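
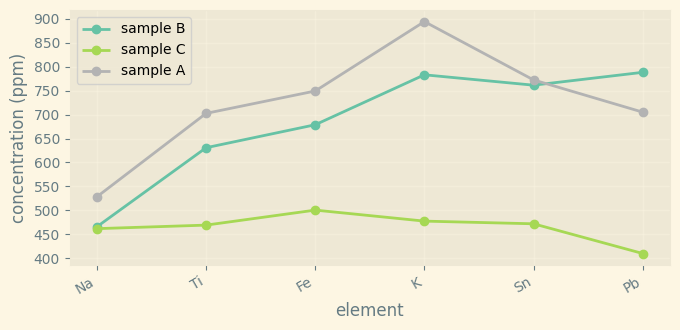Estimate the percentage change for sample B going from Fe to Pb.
Fe ≈ 700, Pb ≈ 800; (800 − 700) / 700 ≈ +14.3%.

≈ +14.3%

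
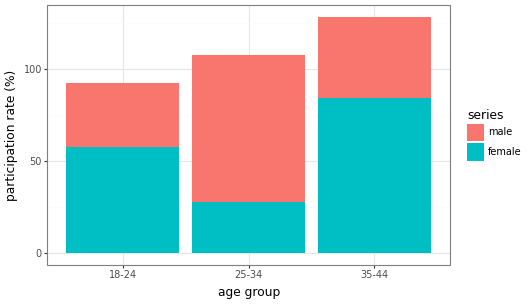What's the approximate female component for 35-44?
≈ 80

female top ≈ 80, bottom ≈ 0; segment ≈ 80.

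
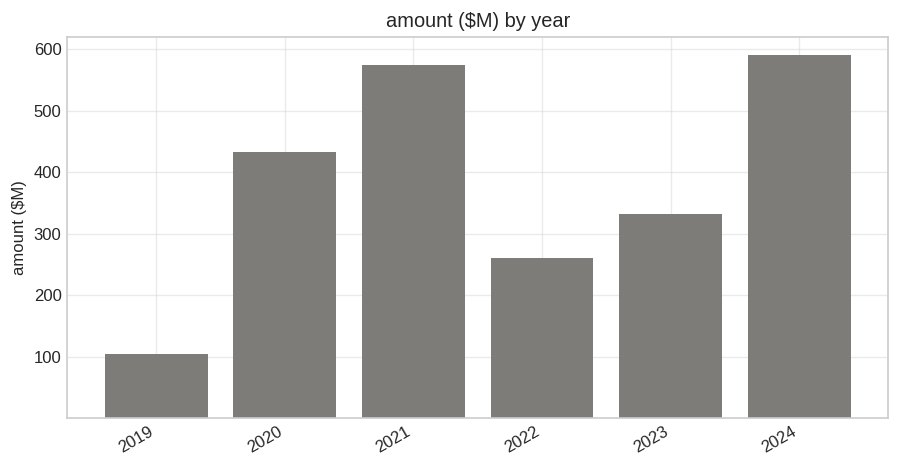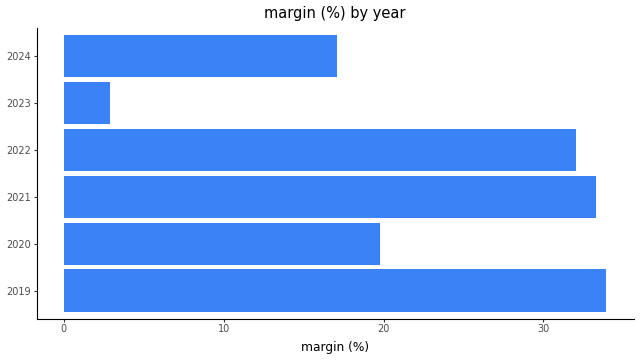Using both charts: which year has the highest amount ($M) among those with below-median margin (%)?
Chart 2 median margin (%) ≈ 25; below-median years: 2020, 2023, 2024. Among those, 2024 has the highest amount ($M) (≈ 600).

2024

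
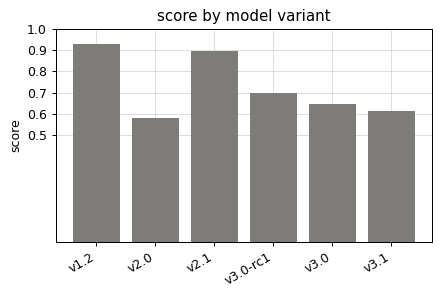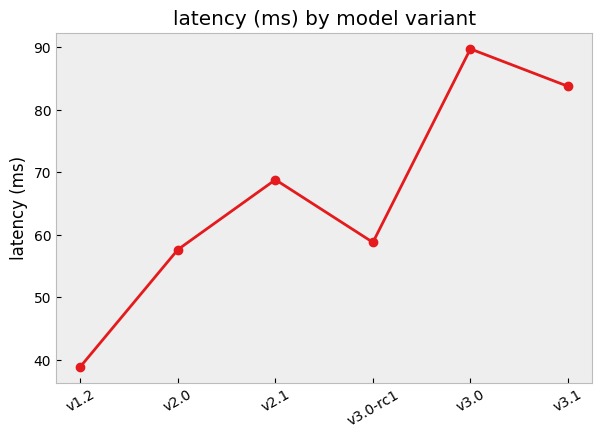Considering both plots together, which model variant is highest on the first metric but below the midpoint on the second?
v1.2

Chart 2 median latency (ms) ≈ 60; below-median model variants: v1.2, v2.0, v3.0-rc1. Among those, v1.2 has the highest score (≈ 0.9).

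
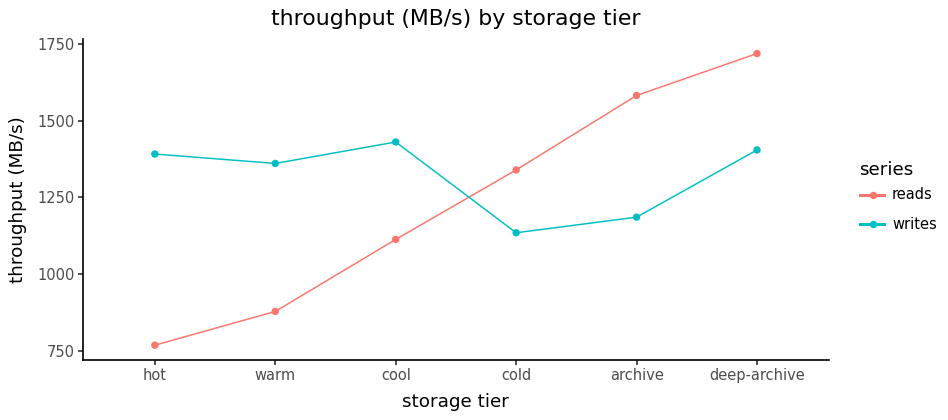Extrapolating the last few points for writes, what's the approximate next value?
≈ 1550

Last three: 1100, 1200, 1400 → slope ≈ 150/step → next ≈ 1550.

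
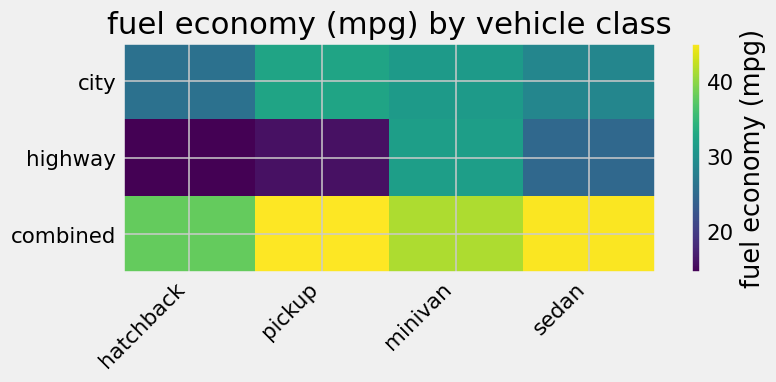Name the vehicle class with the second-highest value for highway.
sedan

Top 3 for highway: minivan ≈ 30, sedan ≈ 25, pickup ≈ 15.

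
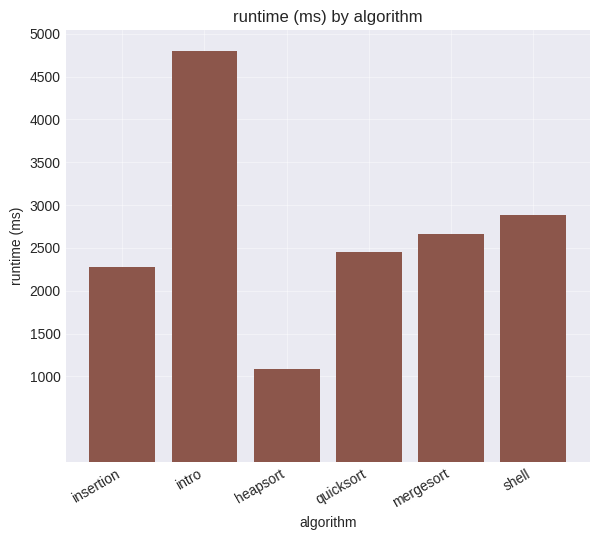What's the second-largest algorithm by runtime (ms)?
Top 3: intro ≈ 5000, shell ≈ 3000, mergesort ≈ 2500.

shell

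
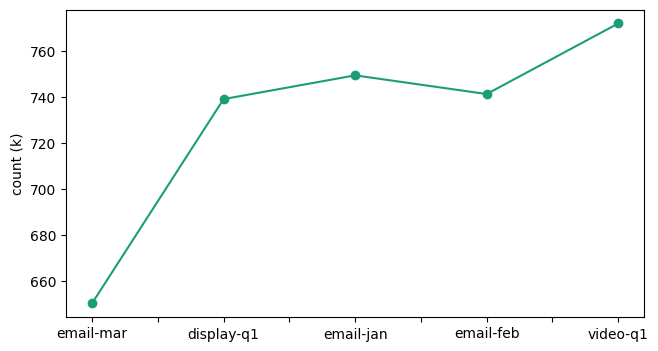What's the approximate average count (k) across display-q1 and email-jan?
≈ 740

(740 + 740) / 2 ≈ 740.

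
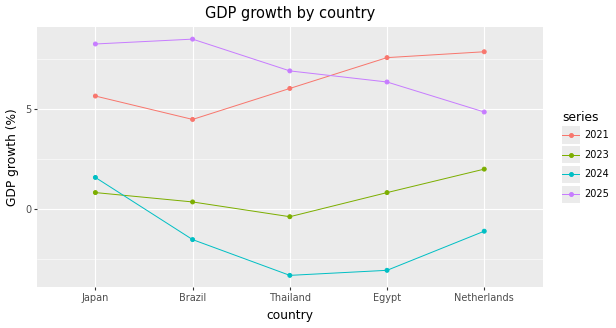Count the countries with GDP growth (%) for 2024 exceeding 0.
1

Above 0: Japan.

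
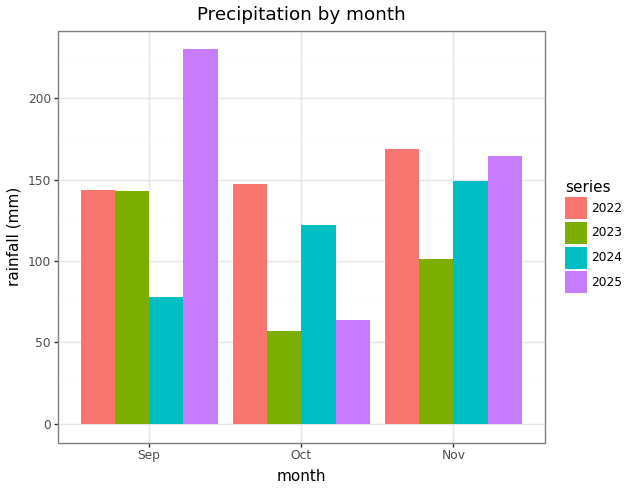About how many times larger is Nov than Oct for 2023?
≈ 1.67×

Nov ≈ 100, Oct ≈ 60; 100/60 ≈ 1.67.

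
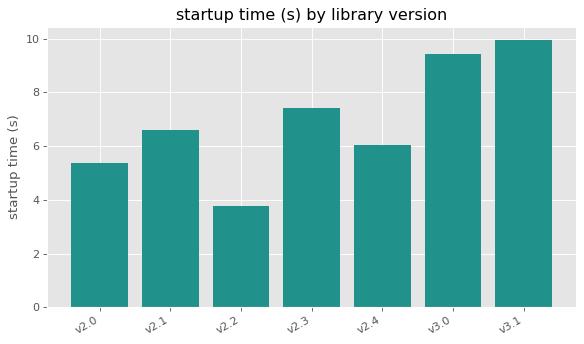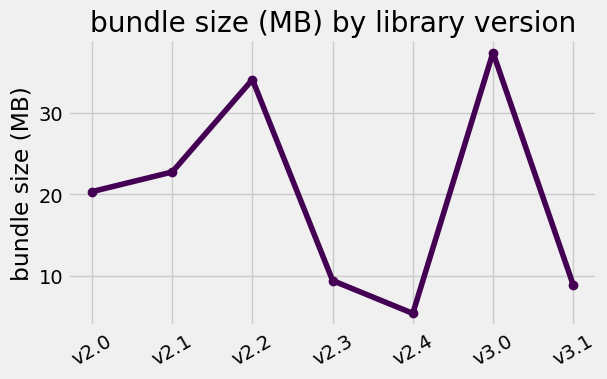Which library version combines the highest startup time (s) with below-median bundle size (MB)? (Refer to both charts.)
v3.1

Chart 2 median bundle size (MB) ≈ 20; below-median library versions: v2.3, v2.4, v3.1. Among those, v3.1 has the highest startup time (s) (≈ 10).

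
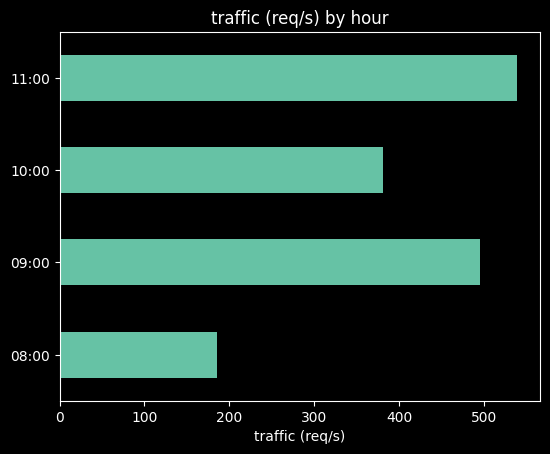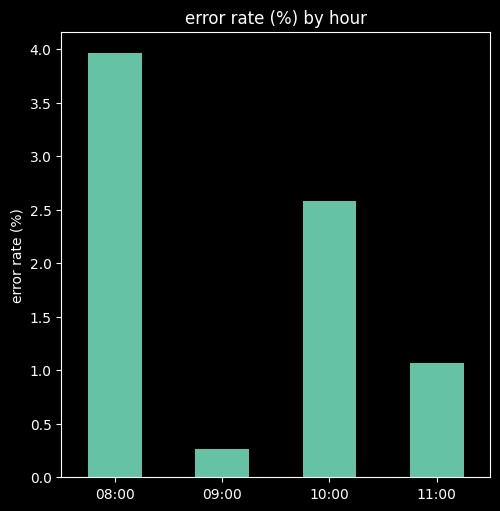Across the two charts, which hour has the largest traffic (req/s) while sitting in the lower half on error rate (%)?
Chart 2 median error rate (%) ≈ 2; below-median hours: 09:00, 11:00. Among those, 11:00 has the highest traffic (req/s) (≈ 550).

11:00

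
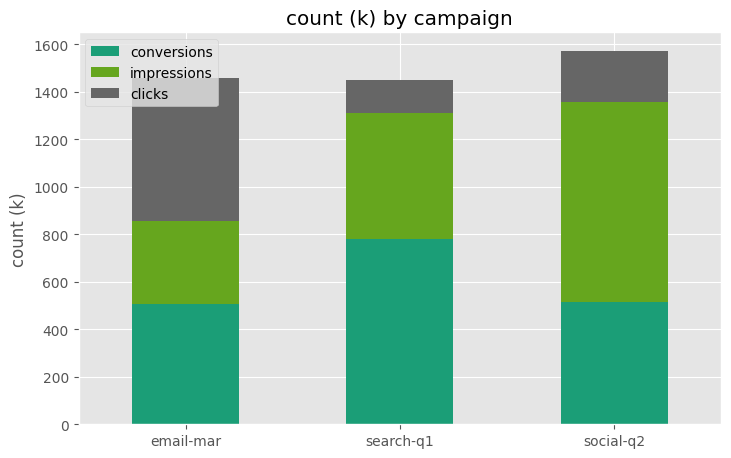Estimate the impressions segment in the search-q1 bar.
≈ 600

impressions top ≈ 1400, bottom ≈ 800; segment ≈ 600.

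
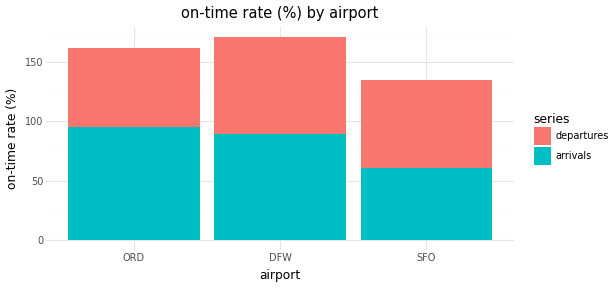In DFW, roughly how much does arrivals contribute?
arrivals top ≈ 80, bottom ≈ 0; segment ≈ 80.

≈ 80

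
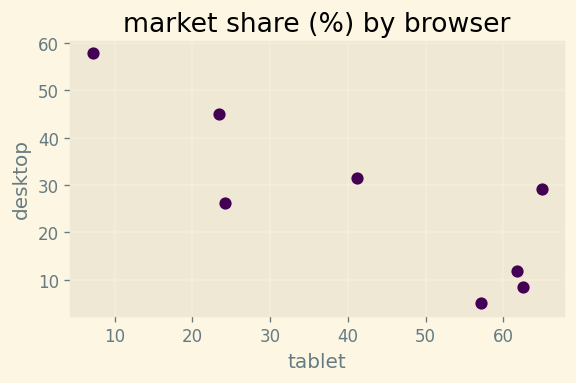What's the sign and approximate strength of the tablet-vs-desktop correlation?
Points are negatively correlated; strong (|r| ≈ 0.8).

negative, strong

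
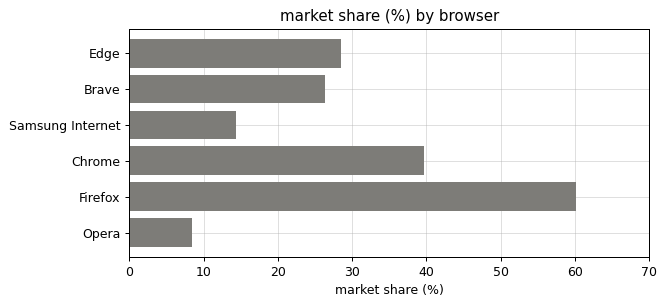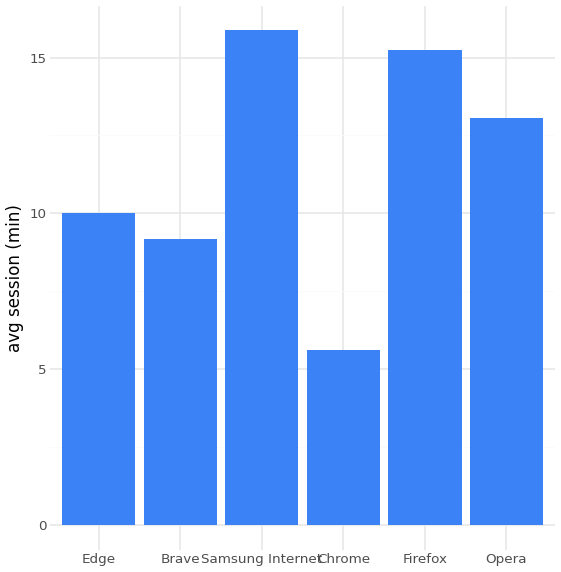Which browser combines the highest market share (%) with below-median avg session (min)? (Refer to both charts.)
Chart 2 median avg session (min) ≈ 12; below-median browsers: Edge, Brave, Chrome. Among those, Chrome has the highest market share (%) (≈ 40).

Chrome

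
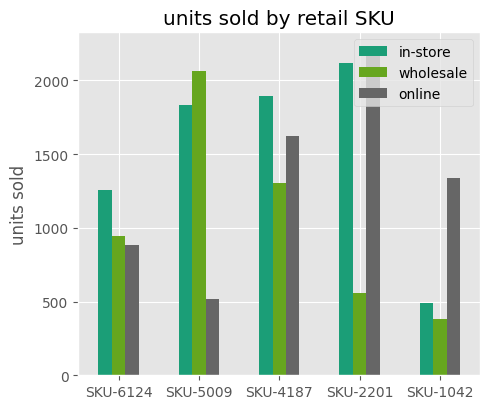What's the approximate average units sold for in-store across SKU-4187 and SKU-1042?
≈ 1100

(1800 + 400) / 2 ≈ 1100.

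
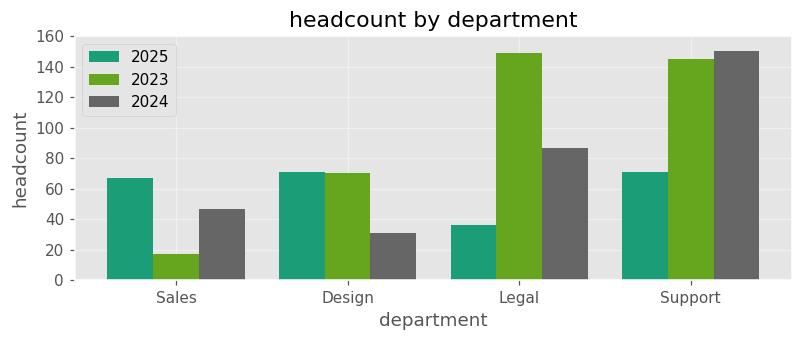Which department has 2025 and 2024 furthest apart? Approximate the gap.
Support, ≈ 80

Support: 2025 ≈ 80, 2024 ≈ 160 → gap ≈ 80. Next-largest (Legal) is only ≈ 40.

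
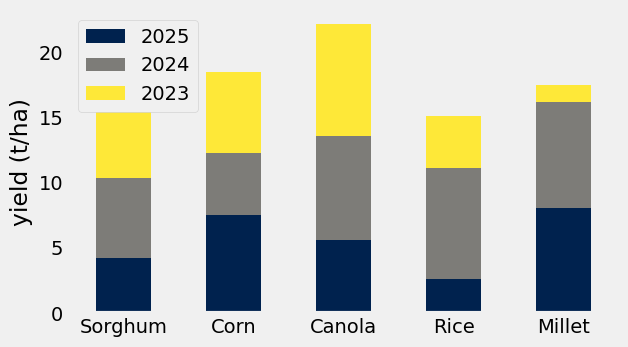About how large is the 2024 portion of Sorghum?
≈ 6

2024 top ≈ 10, bottom ≈ 4; segment ≈ 6.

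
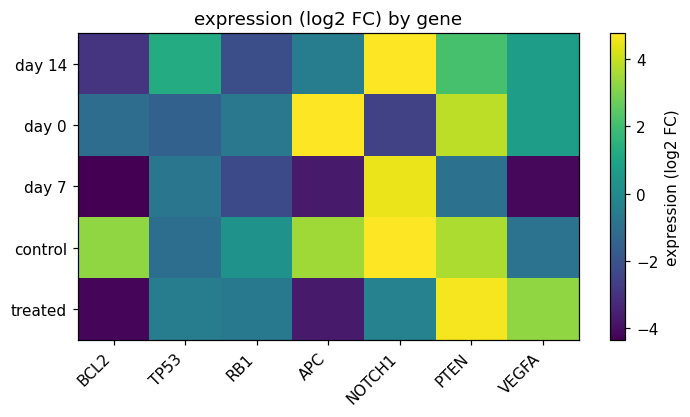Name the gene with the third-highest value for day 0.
Top 4 for day 0: APC ≈ 5, PTEN ≈ 4, VEGFA ≈ 1, RB1 ≈ -1.

VEGFA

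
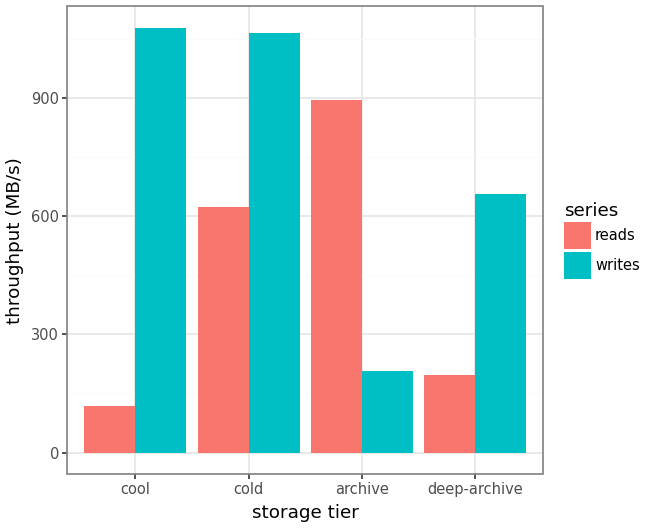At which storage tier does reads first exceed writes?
archive

cold: reads ≈ 600 vs writes ≈ 1100 (not yet); archive: reads ≈ 900 vs writes ≈ 200 (first crossover).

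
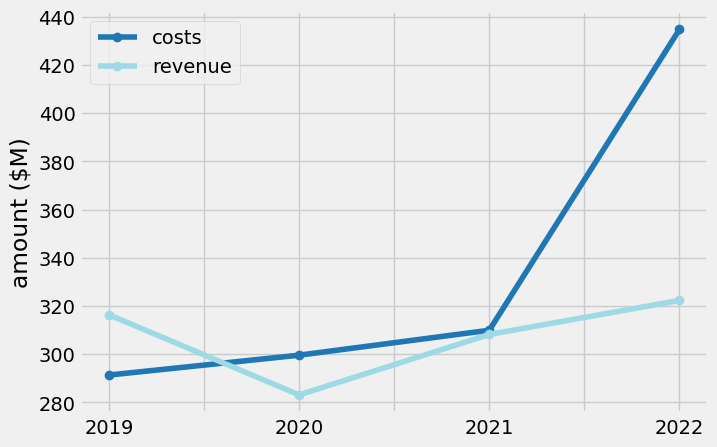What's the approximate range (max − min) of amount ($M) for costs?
≈ 140

Max 2022 ≈ 440, min 2019 ≈ 300; range ≈ 140.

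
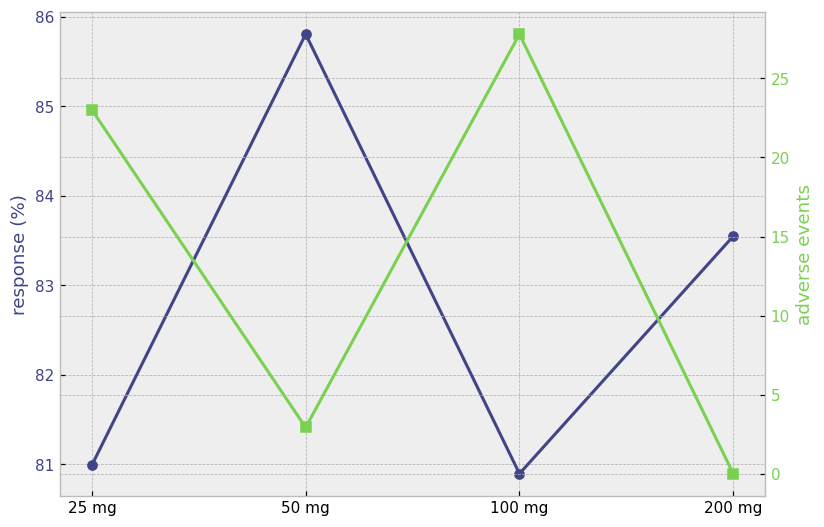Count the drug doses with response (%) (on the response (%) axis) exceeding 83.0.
Above 83.0: 50 mg, 200 mg.

2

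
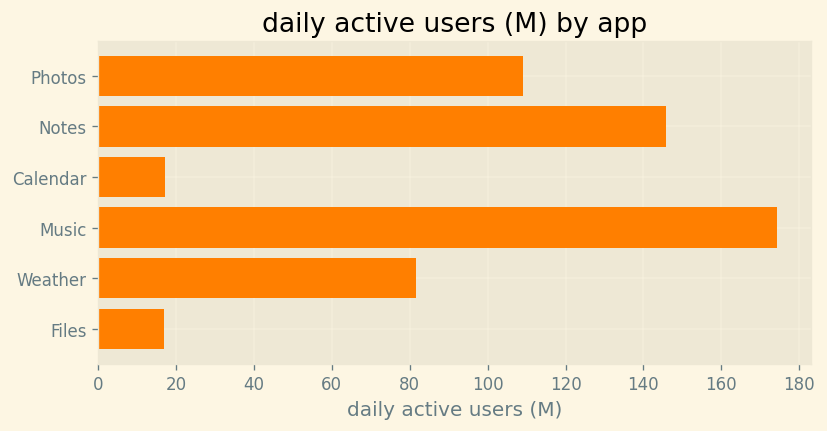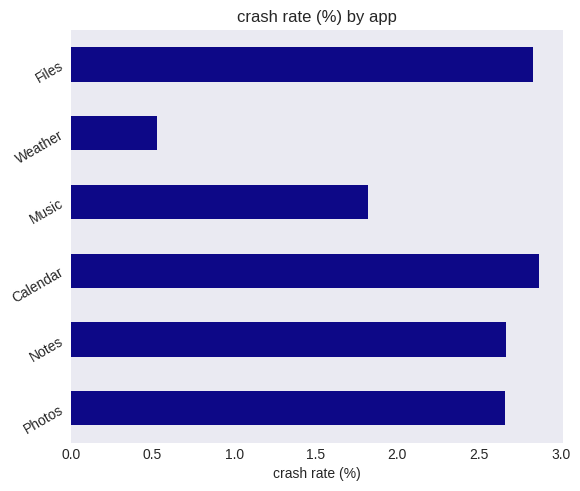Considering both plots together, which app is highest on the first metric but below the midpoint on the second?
Chart 2 median crash rate (%) ≈ 2.5; below-median apps: Photos, Music, Weather. Among those, Music has the highest daily active users (M) (≈ 180).

Music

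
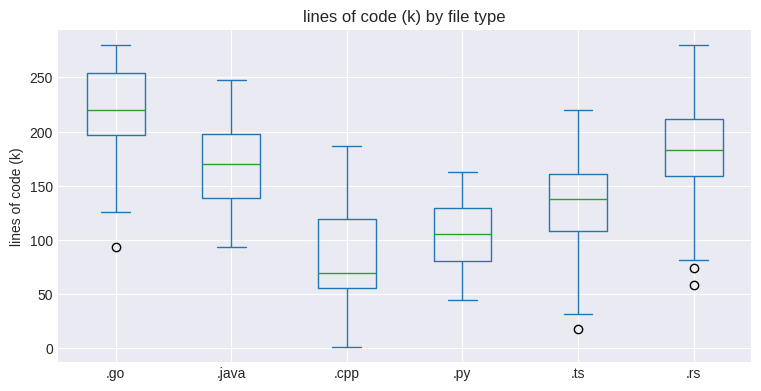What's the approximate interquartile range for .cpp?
Q3 ≈ 120, Q1 ≈ 60; IQR ≈ 60.

≈ 60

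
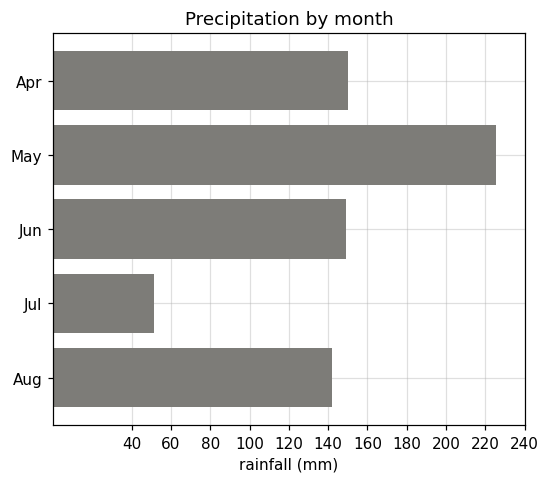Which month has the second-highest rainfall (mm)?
Apr

Top 3: May ≈ 220, Apr ≈ 160, Jun ≈ 140.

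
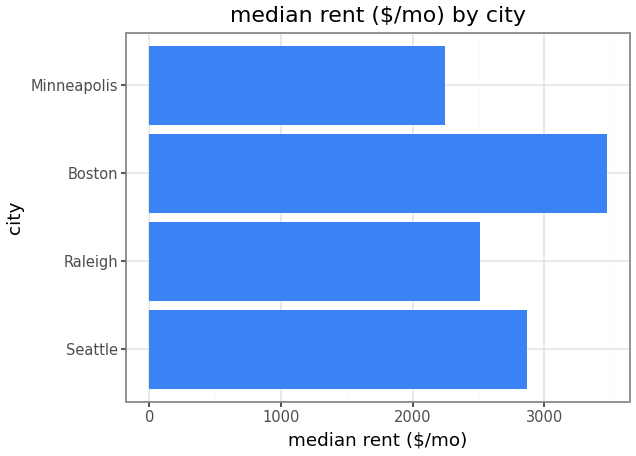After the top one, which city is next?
Top 3: Boston ≈ 3500, Seattle ≈ 3000, Raleigh ≈ 2500.

Seattle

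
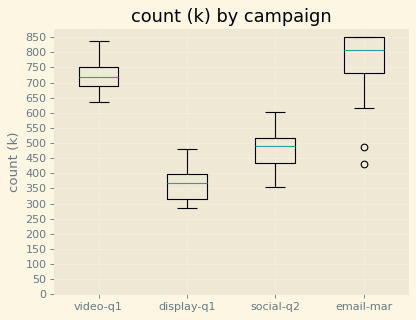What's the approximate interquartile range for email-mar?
≈ 100

Q3 ≈ 850, Q1 ≈ 750; IQR ≈ 100.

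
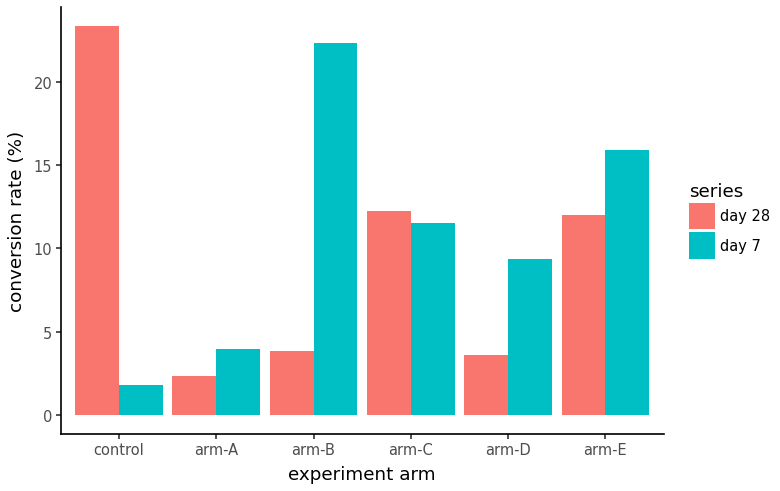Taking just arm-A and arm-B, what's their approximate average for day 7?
≈ 13

(4 + 22) / 2 ≈ 13.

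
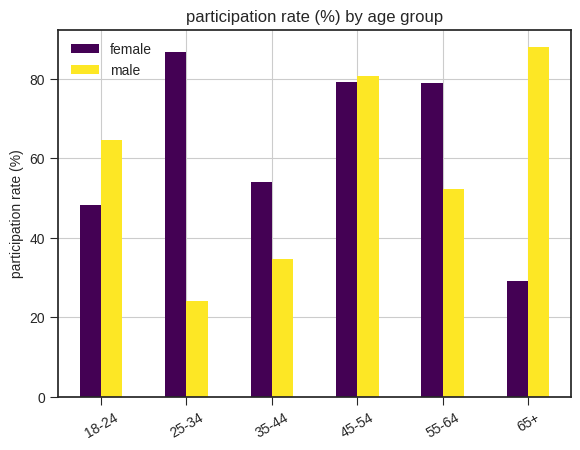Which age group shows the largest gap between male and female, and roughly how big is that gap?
25-34: male ≈ 20, female ≈ 90 → gap ≈ 70. Next-largest (65+) is only ≈ 60.

25-34, ≈ 70 %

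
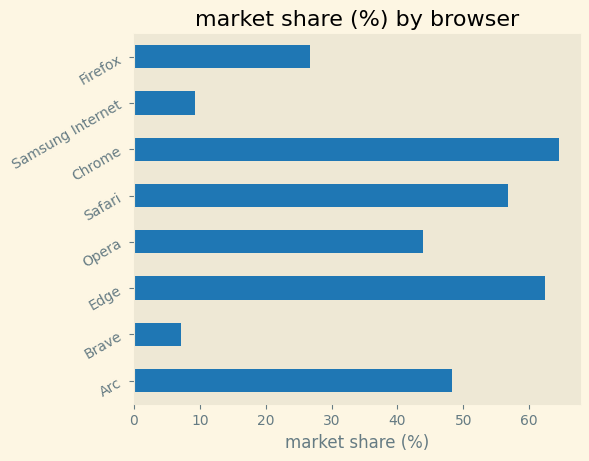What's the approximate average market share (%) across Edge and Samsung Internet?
≈ 35

(60 + 10) / 2 ≈ 35.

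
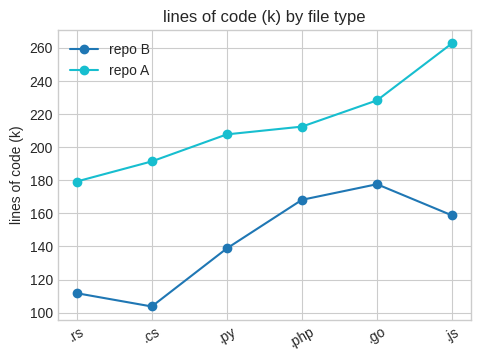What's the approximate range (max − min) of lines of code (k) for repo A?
≈ 80

Max .js ≈ 260, min .rs ≈ 180; range ≈ 80.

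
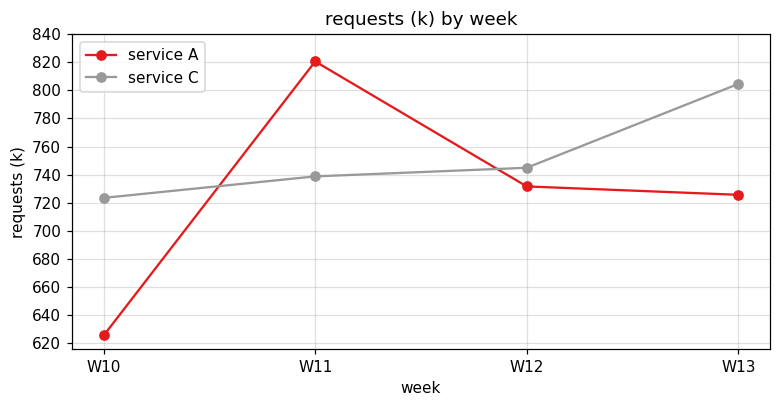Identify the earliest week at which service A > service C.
W10: service A ≈ 620 vs service C ≈ 720 (not yet); W11: service A ≈ 820 vs service C ≈ 740 (first crossover).

W11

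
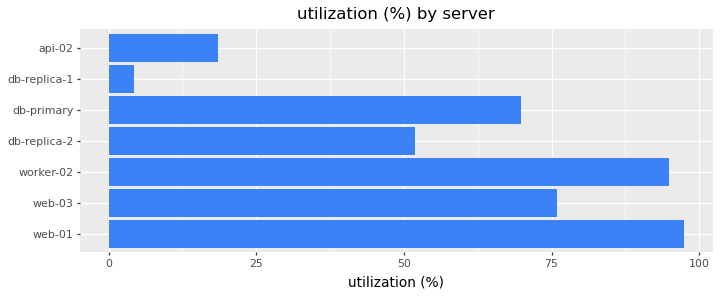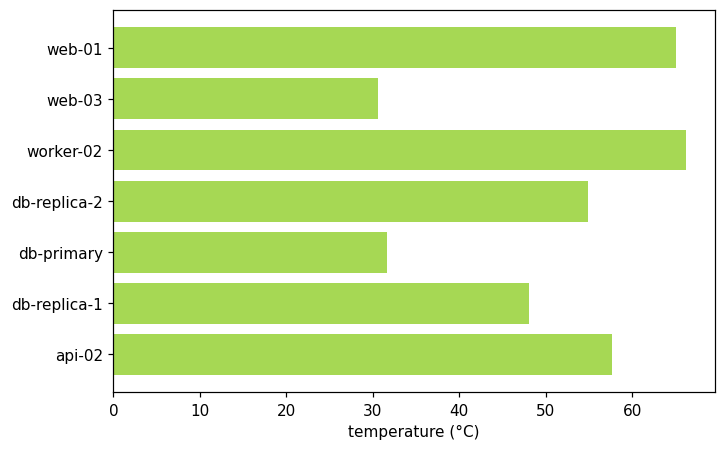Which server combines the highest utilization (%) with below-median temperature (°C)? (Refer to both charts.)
web-03

Chart 2 median temperature (°C) ≈ 50; below-median servers: web-03, db-primary, db-replica-1. Among those, web-03 has the highest utilization (%) (≈ 80).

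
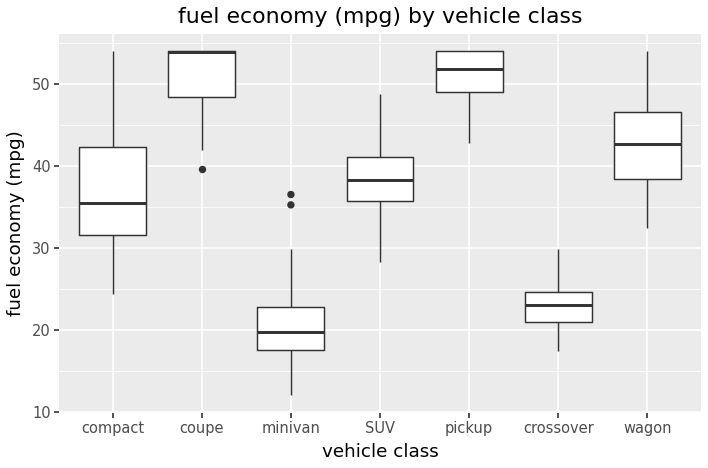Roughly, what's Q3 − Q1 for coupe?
Q3 ≈ 55, Q1 ≈ 50; IQR ≈ 5.

≈ 5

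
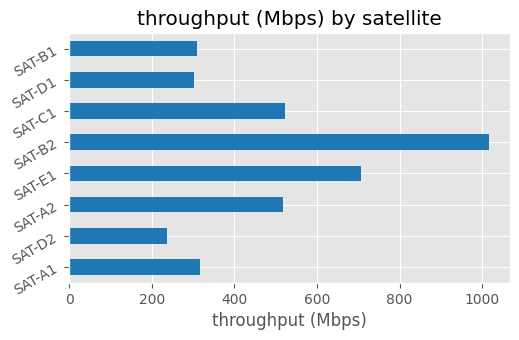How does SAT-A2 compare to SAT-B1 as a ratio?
≈ 1.67×

SAT-A2 ≈ 500, SAT-B1 ≈ 300; 500/300 ≈ 1.67.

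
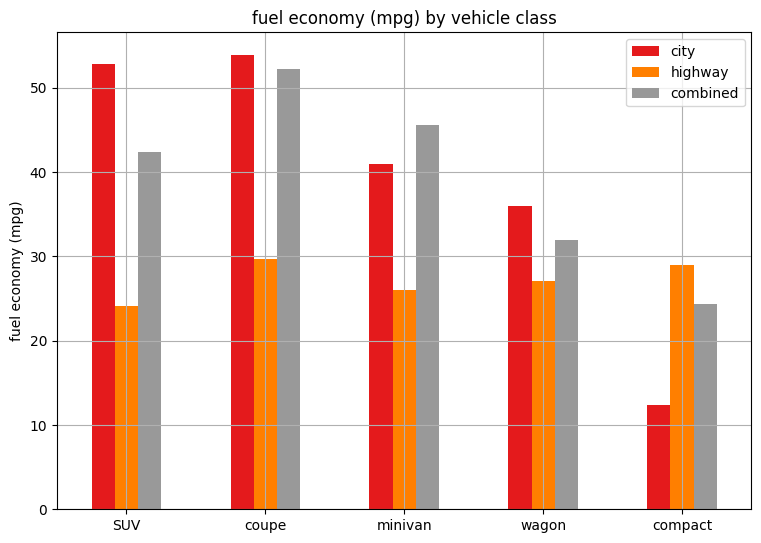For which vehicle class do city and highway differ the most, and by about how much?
SUV: city ≈ 55, highway ≈ 25 → gap ≈ 30. Next-largest (coupe) is only ≈ 25.

SUV, ≈ 30 mpg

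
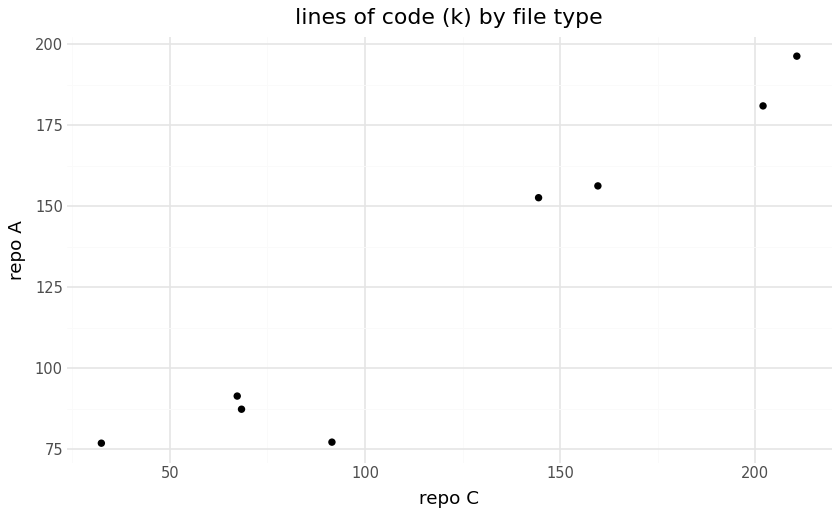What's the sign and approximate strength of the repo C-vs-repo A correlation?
Points are positively correlated; strong (|r| ≈ 1.0).

positive, strong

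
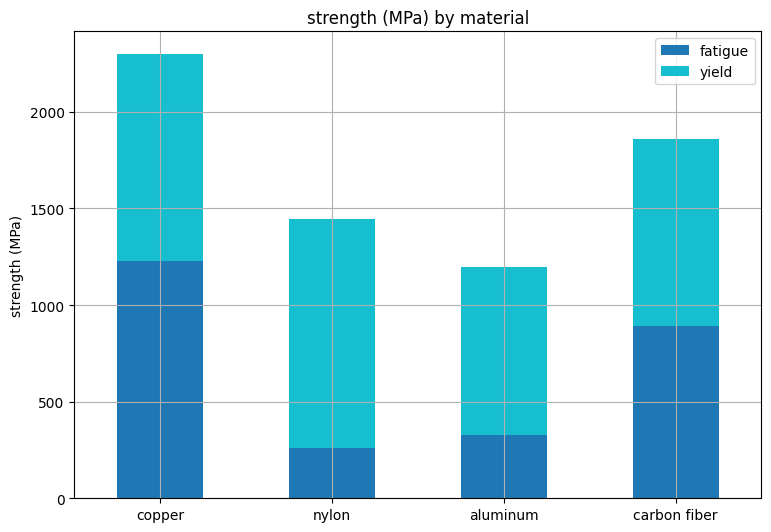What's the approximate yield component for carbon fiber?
≈ 1000

yield top ≈ 1800, bottom ≈ 800; segment ≈ 1000.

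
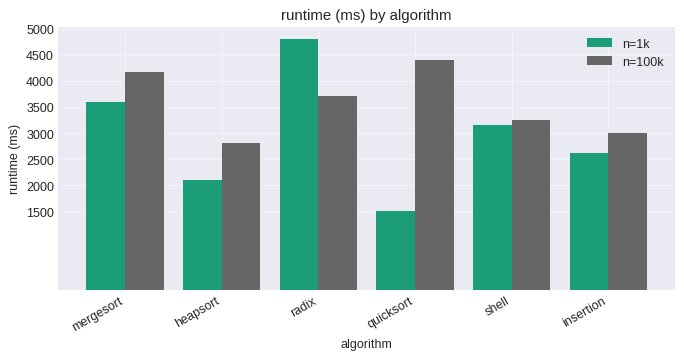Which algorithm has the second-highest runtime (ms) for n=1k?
mergesort

Top 3 for n=1k: radix ≈ 5000, mergesort ≈ 3500, shell ≈ 3000.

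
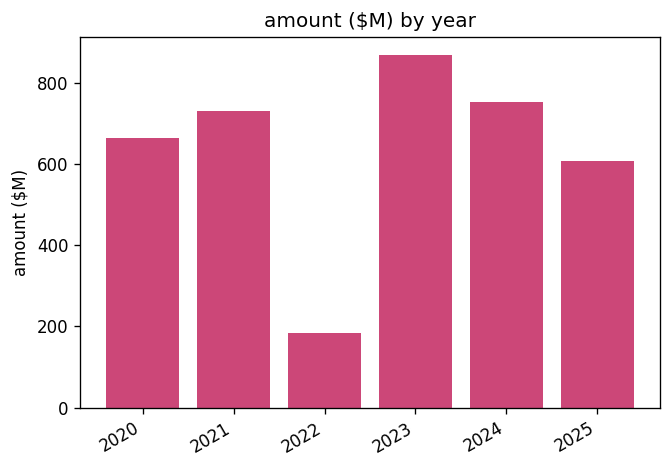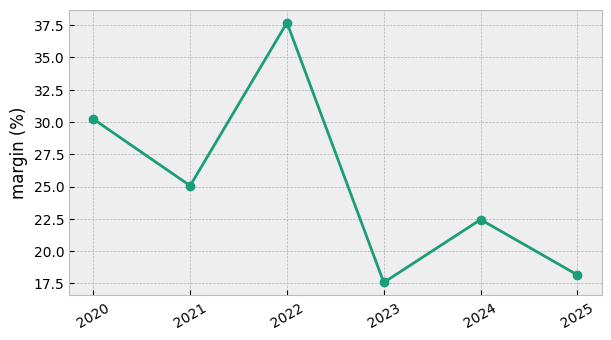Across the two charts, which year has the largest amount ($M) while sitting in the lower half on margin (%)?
Chart 2 median margin (%) ≈ 25; below-median years: 2023, 2024, 2025. Among those, 2023 has the highest amount ($M) (≈ 900).

2023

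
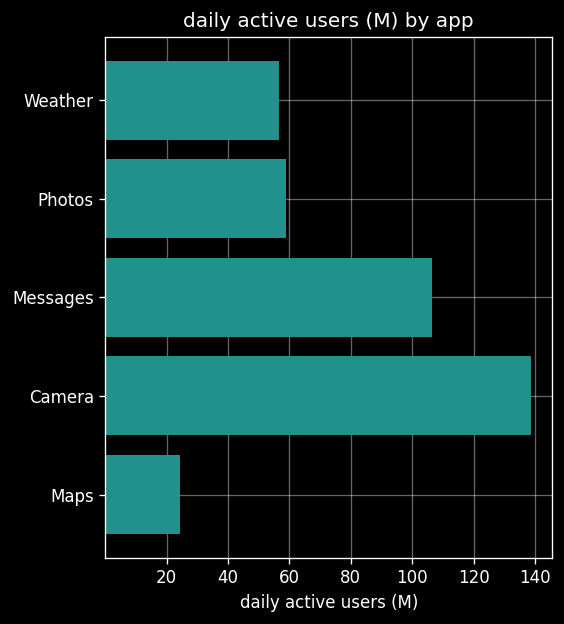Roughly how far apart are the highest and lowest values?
≈ 120

Max Camera ≈ 140, min Maps ≈ 20; range ≈ 120.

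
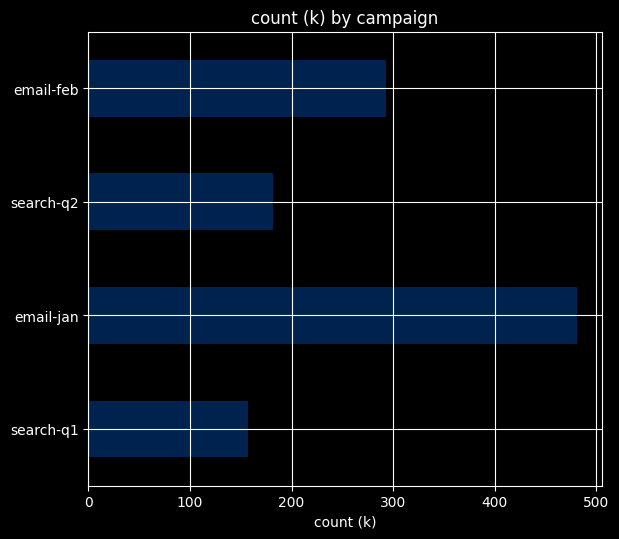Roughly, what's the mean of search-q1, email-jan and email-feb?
≈ 317

(150 + 500 + 300) / 3 ≈ 317.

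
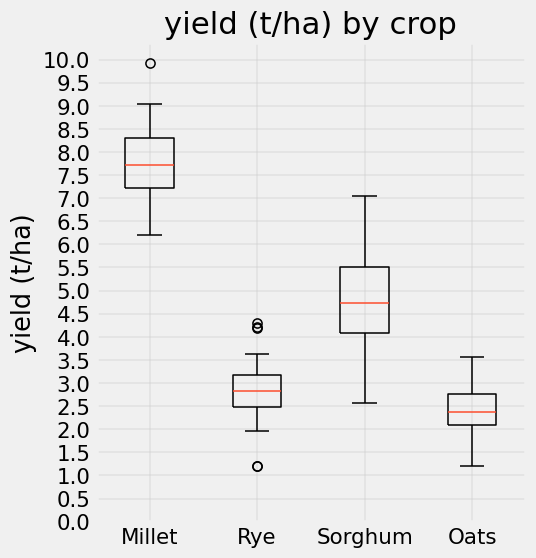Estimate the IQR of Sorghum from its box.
Q3 ≈ 5.5, Q1 ≈ 4.0; IQR ≈ 1.5.

≈ 1.5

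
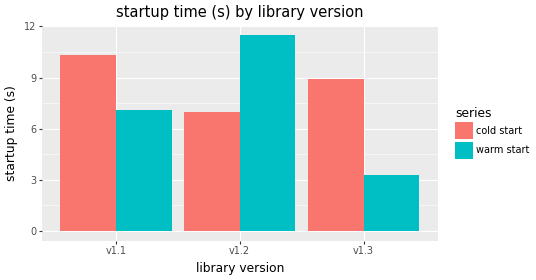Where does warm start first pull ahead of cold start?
v1.2

v1.1: warm start ≈ 7 vs cold start ≈ 10 (not yet); v1.2: warm start ≈ 11 vs cold start ≈ 7 (first crossover).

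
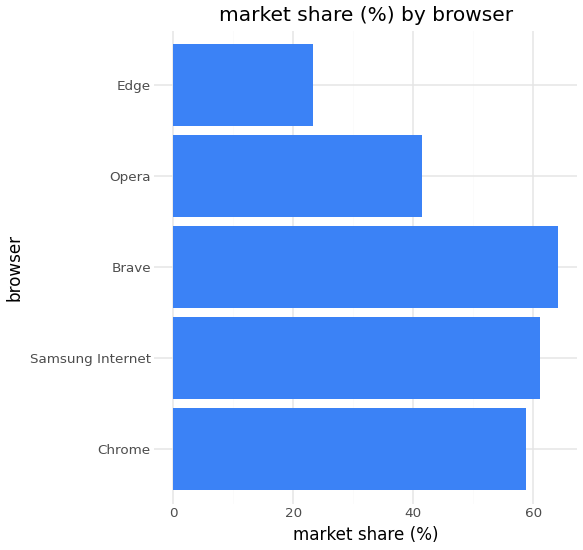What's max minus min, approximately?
≈ 40

Max Brave ≈ 60, min Edge ≈ 20; range ≈ 40.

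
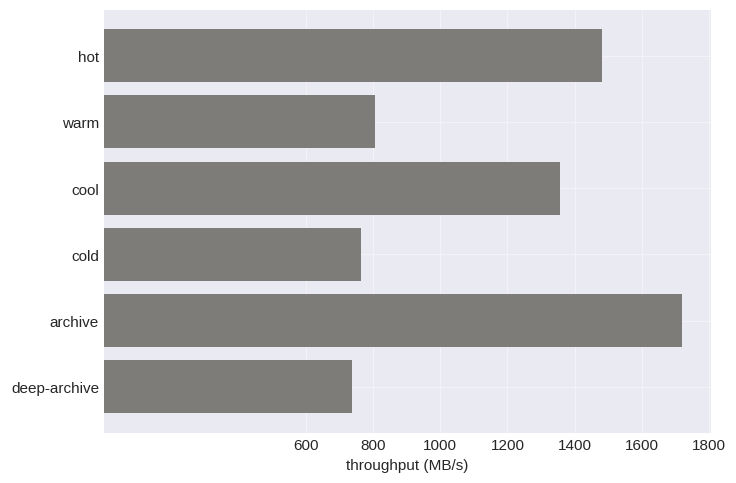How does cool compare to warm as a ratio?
≈ 1.75×

cool ≈ 1400, warm ≈ 800; 1400/800 ≈ 1.75.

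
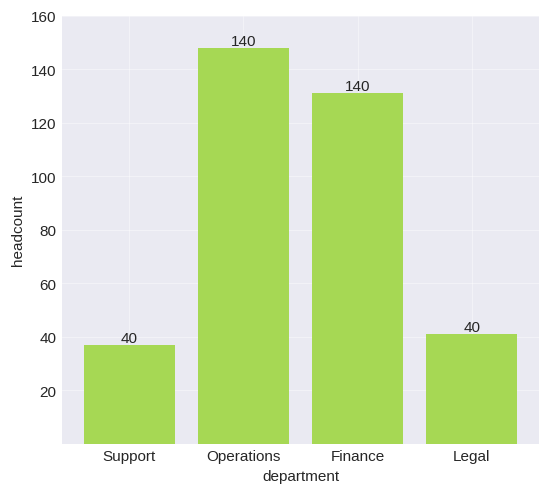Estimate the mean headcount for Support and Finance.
(40 + 140) / 2 ≈ 90.

≈ 90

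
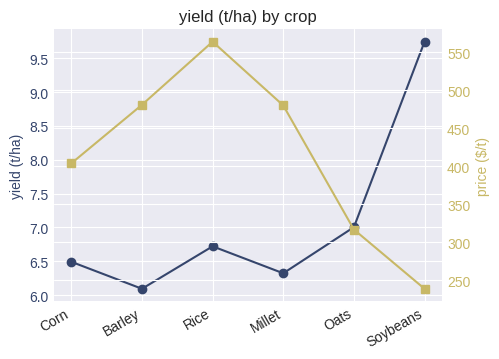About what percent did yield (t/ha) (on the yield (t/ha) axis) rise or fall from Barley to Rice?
Barley ≈ 6.0, Rice ≈ 6.5; (6.5 − 6.0) / 6.0 ≈ +8.3%.

≈ +8.3%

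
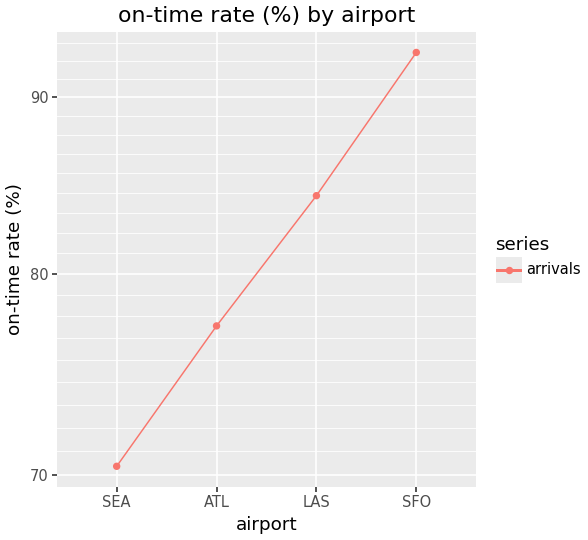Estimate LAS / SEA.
≈ 1.2×

LAS ≈ 84, SEA ≈ 70; 84/70 ≈ 1.2.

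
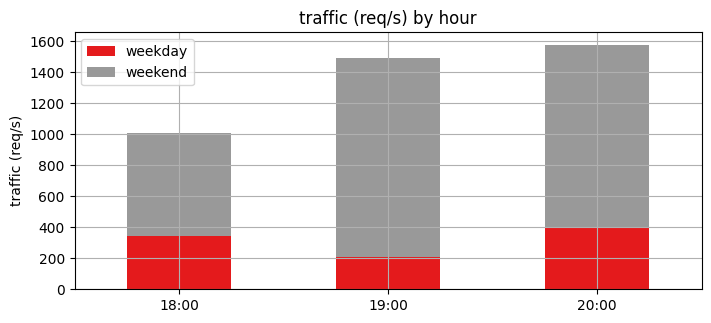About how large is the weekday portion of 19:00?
weekday top ≈ 200, bottom ≈ 0; segment ≈ 200.

≈ 200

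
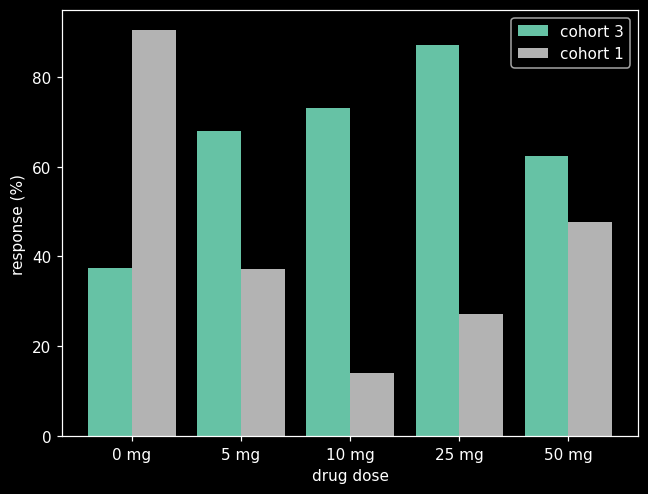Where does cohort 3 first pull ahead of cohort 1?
5 mg

0 mg: cohort 3 ≈ 40 vs cohort 1 ≈ 90 (not yet); 5 mg: cohort 3 ≈ 70 vs cohort 1 ≈ 40 (first crossover).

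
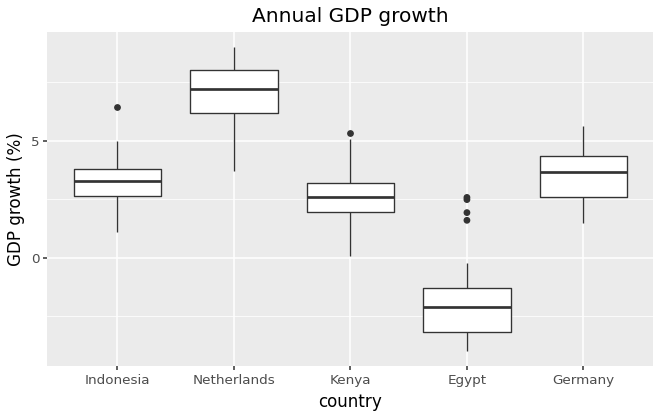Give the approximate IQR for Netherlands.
≈ 2

Q3 ≈ 8, Q1 ≈ 6; IQR ≈ 2.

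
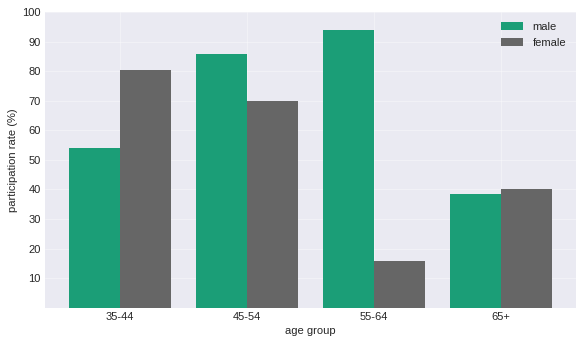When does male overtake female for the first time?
35-44: male ≈ 50 vs female ≈ 80 (not yet); 45-54: male ≈ 90 vs female ≈ 70 (first crossover).

45-54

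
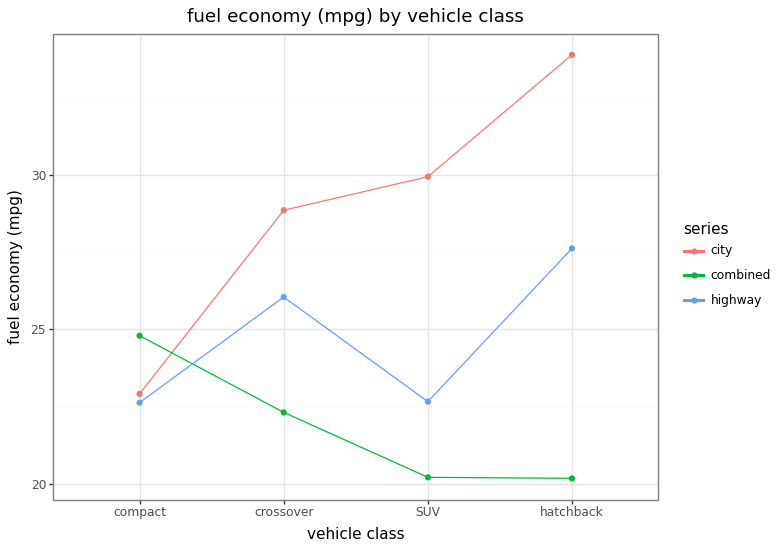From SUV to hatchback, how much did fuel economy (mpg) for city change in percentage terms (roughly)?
≈ +13.3%

SUV ≈ 30, hatchback ≈ 34; (34 − 30) / 30 ≈ +13.3%.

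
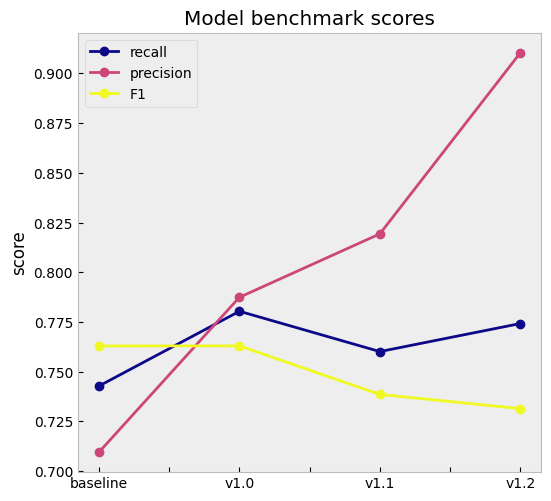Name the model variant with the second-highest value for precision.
Top 3 for precision: v1.2 ≈ 0.92, v1.1 ≈ 0.82, v1.0 ≈ 0.78.

v1.1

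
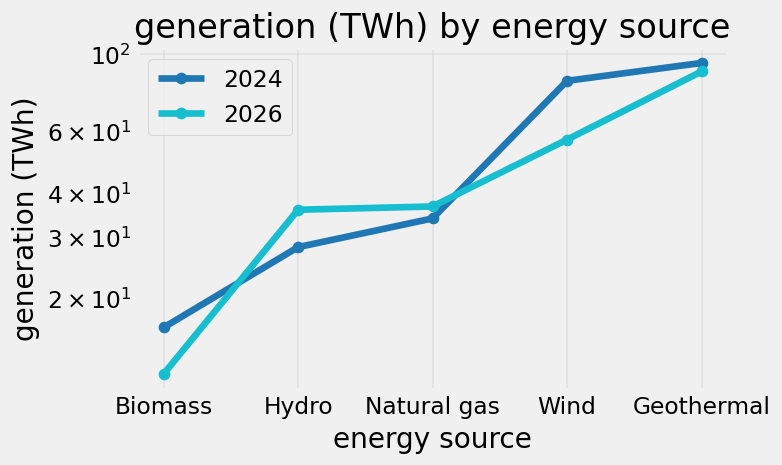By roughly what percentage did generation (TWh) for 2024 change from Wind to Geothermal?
≈ +12.5%

Wind ≈ 80, Geothermal ≈ 90; (90 − 80) / 80 ≈ +12.5%.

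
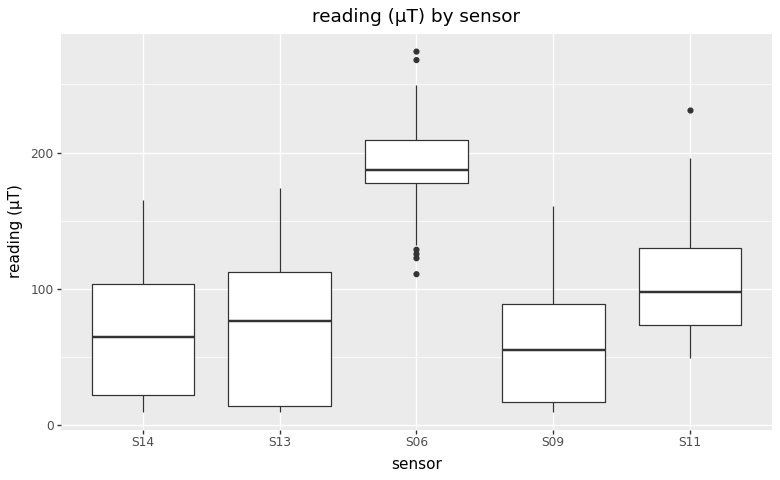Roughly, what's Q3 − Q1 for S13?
≈ 100

Q3 ≈ 120, Q1 ≈ 20; IQR ≈ 100.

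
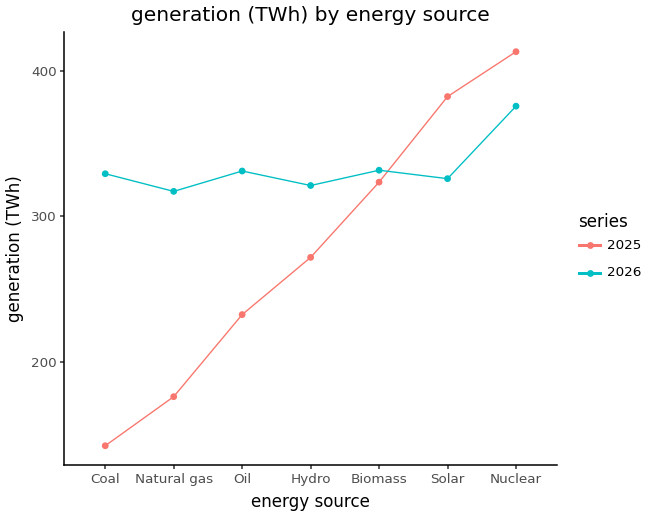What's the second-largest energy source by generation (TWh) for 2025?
Solar

Top 3 for 2025: Nuclear ≈ 425, Solar ≈ 375, Biomass ≈ 325.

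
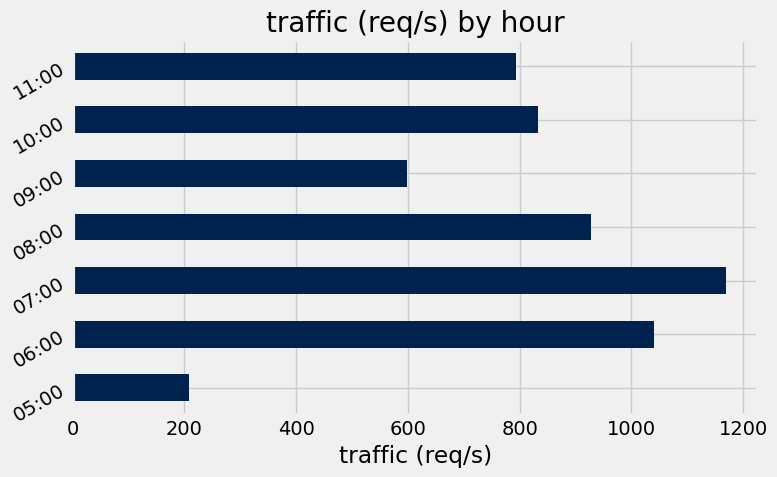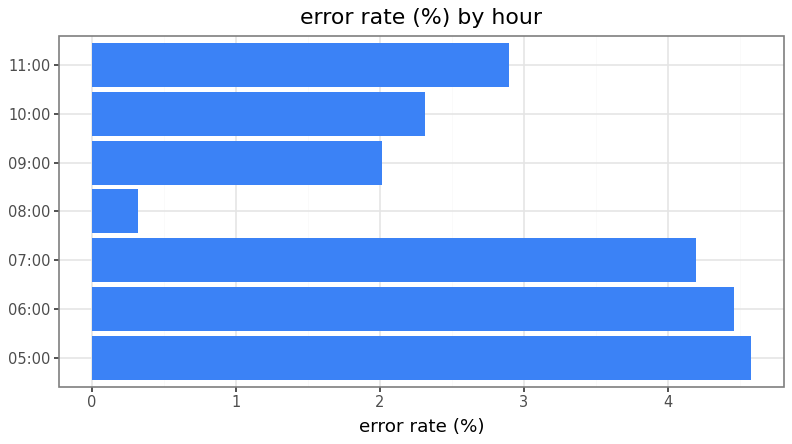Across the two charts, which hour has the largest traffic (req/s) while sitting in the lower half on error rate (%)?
Chart 2 median error rate (%) ≈ 3; below-median hours: 08:00, 09:00, 10:00. Among those, 08:00 has the highest traffic (req/s) (≈ 1000).

08:00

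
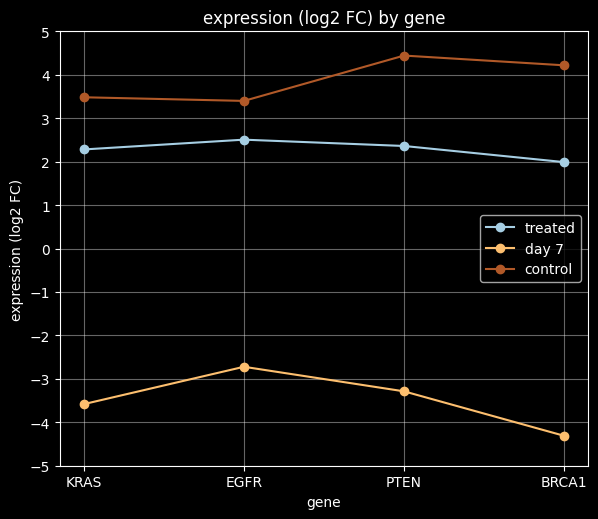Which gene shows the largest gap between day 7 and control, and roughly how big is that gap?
BRCA1: day 7 ≈ -4, control ≈ 4 → gap ≈ 8. Next-largest (PTEN) is only ≈ 7.

BRCA1, ≈ 8 log2 FC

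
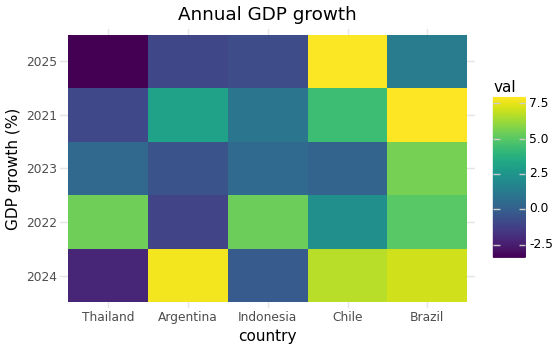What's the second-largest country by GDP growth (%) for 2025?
Top 3 for 2025: Chile ≈ 8, Brazil ≈ 1, Indonesia ≈ -1.

Brazil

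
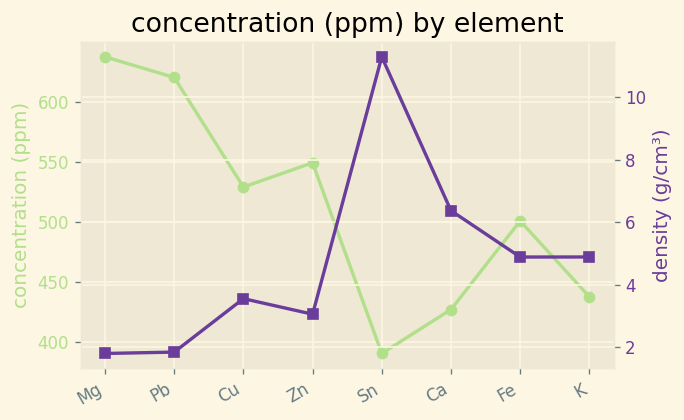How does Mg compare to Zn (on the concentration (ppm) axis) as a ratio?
≈ 1.18×

Mg ≈ 650, Zn ≈ 550; 650/550 ≈ 1.18.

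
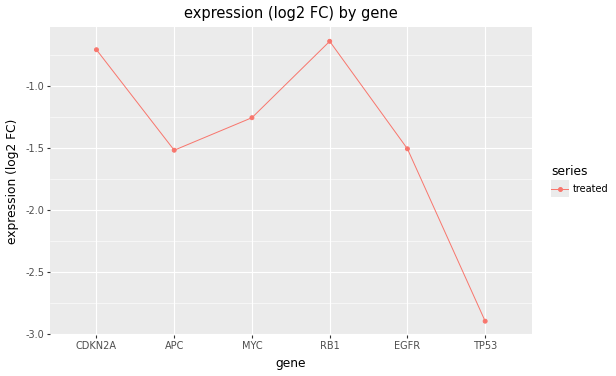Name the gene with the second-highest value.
CDKN2A

Top 3: RB1 ≈ -0.6, CDKN2A ≈ -0.8, MYC ≈ -1.2.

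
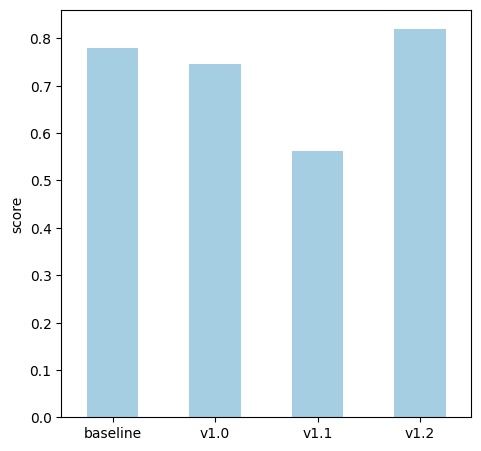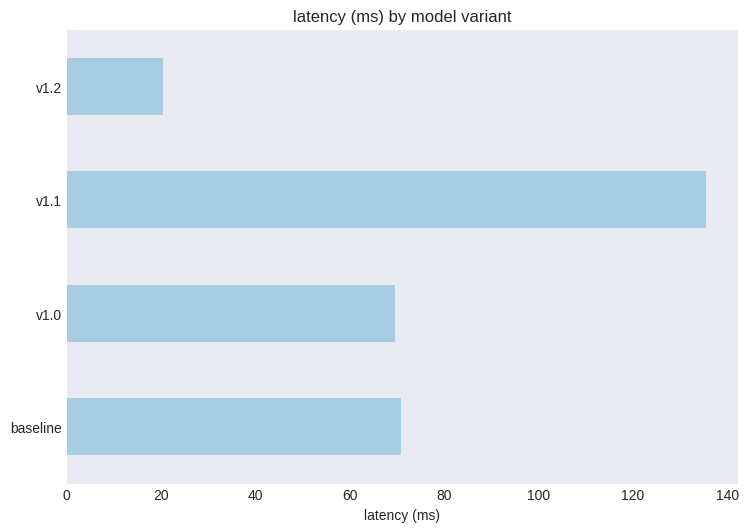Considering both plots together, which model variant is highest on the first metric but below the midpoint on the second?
Chart 2 median latency (ms) ≈ 80; below-median model variants: v1.0, v1.2. Among those, v1.2 has the highest score (≈ 0.8).

v1.2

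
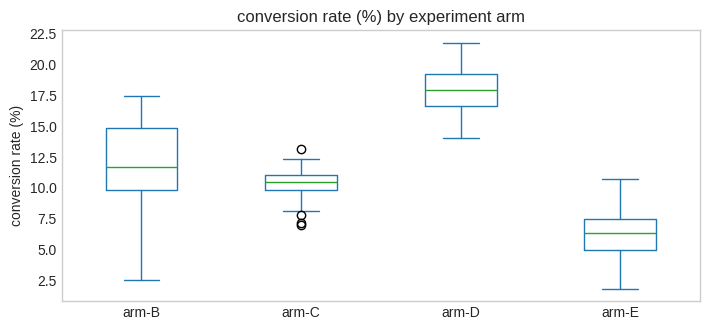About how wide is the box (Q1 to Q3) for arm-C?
Q3 ≈ 11, Q1 ≈ 10; IQR ≈ 1.

≈ 1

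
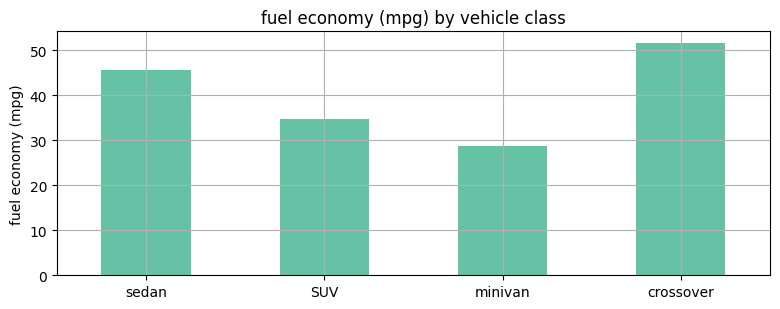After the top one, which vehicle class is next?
Top 3: crossover ≈ 50, sedan ≈ 45, SUV ≈ 35.

sedan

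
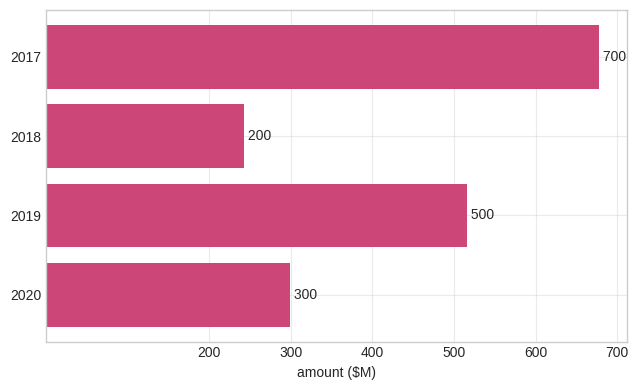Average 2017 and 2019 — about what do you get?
(700 + 500) / 2 ≈ 600.

≈ 600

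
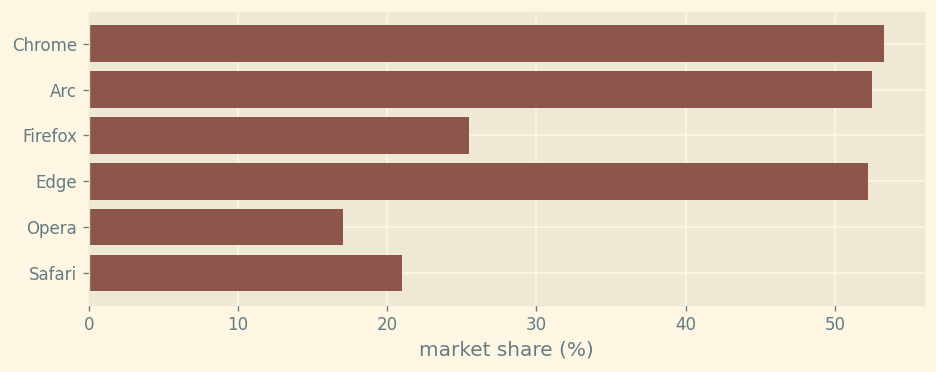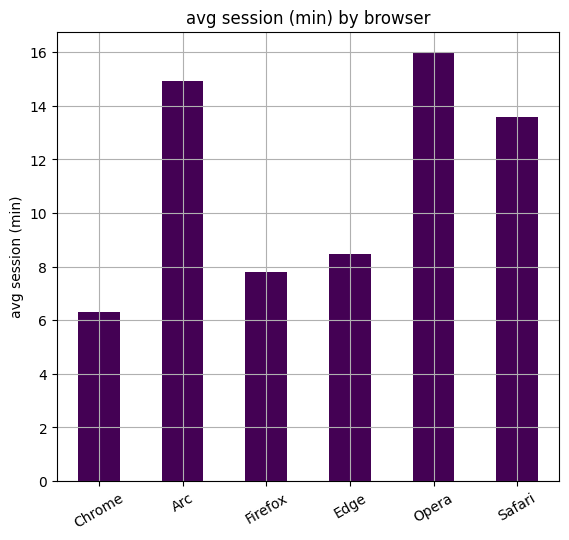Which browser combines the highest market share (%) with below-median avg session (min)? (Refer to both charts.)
Chart 2 median avg session (min) ≈ 12; below-median browsers: Chrome, Firefox, Edge. Among those, Chrome has the highest market share (%) (≈ 55).

Chrome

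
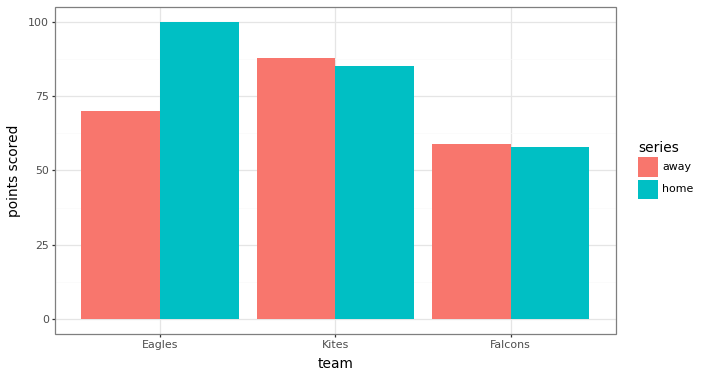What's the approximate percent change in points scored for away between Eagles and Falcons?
Eagles ≈ 70, Falcons ≈ 60; (60 − 70) / 70 ≈ -14.3%.

≈ -14.3%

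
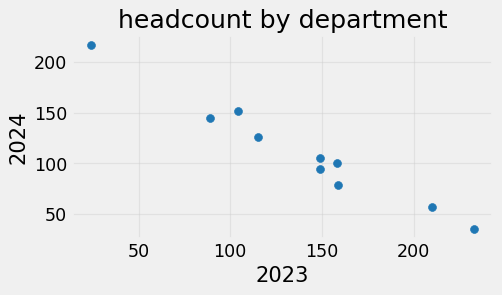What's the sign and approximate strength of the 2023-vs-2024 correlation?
negative, strong

Points are negatively correlated; strong (|r| ≈ 1.0).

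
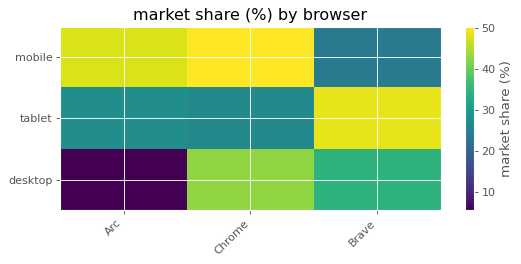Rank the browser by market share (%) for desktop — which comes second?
Brave

Top 3 for desktop: Chrome ≈ 45, Brave ≈ 35, Arc ≈ 5.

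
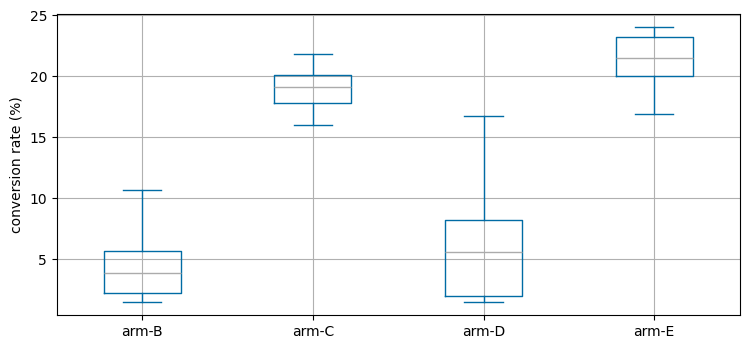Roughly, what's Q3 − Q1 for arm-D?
≈ 6

Q3 ≈ 8, Q1 ≈ 2; IQR ≈ 6.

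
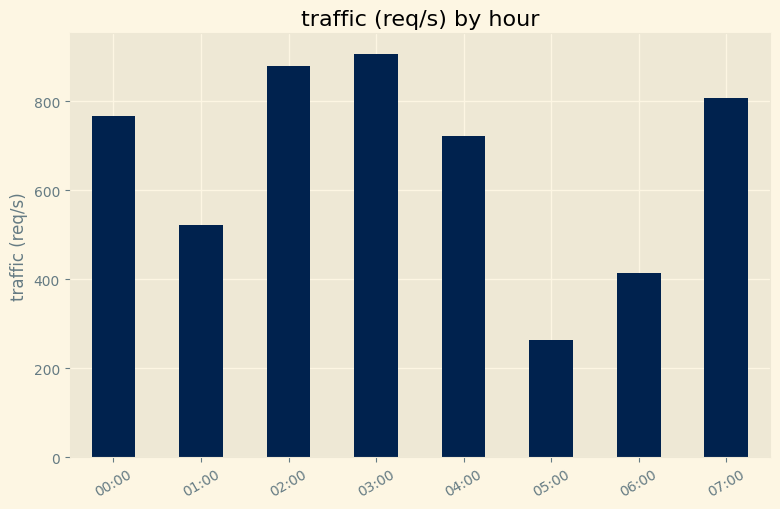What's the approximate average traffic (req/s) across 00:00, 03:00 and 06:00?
≈ 700

(800 + 900 + 400) / 3 ≈ 700.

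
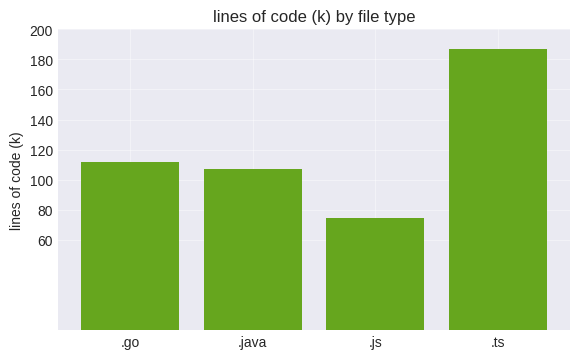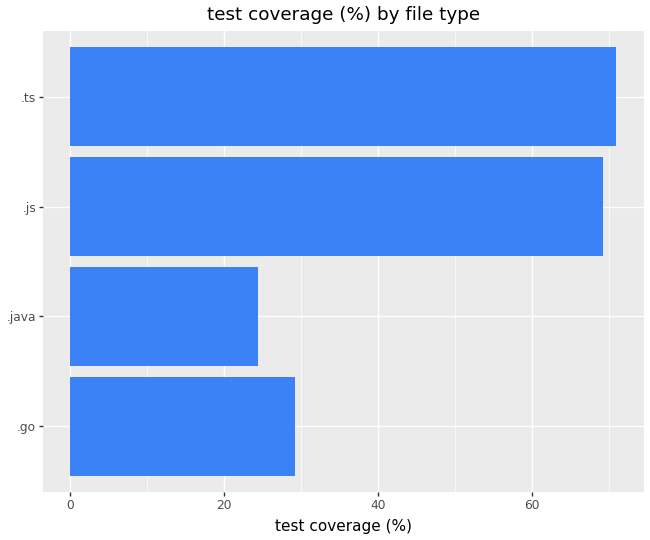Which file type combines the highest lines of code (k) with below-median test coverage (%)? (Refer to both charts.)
.go

Chart 2 median test coverage (%) ≈ 50; below-median file types: .go, .java. Among those, .go has the highest lines of code (k) (≈ 120).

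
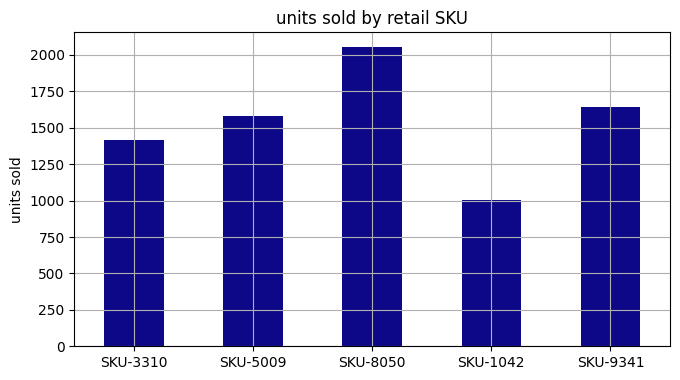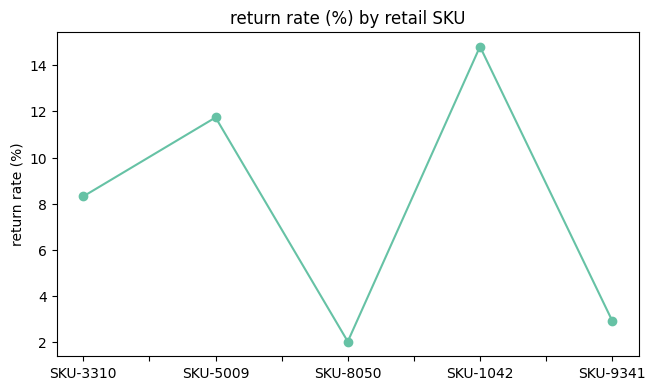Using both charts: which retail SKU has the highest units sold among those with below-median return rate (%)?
SKU-8050

Chart 2 median return rate (%) ≈ 8; below-median retail SKUs: SKU-8050, SKU-9341. Among those, SKU-8050 has the highest units sold (≈ 2000).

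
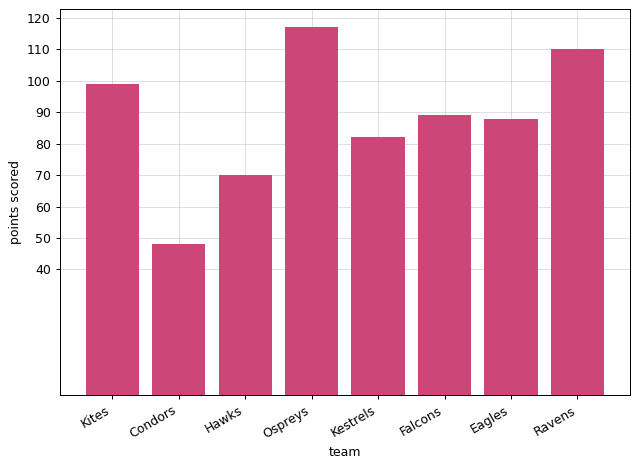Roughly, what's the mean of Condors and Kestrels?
≈ 65

(50 + 80) / 2 ≈ 65.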